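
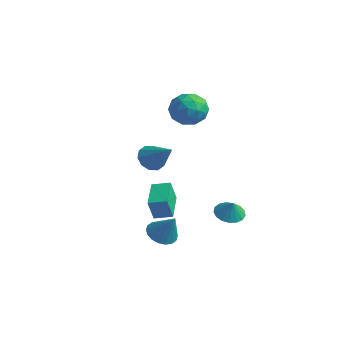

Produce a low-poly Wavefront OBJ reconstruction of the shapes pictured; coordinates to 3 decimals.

v -1.279 -0.294 -2.155
v -1.292 -0.718 -0.81
v -0.459 0.389 -1.931
v -0.473 -0.035 -0.587
v 0.033 -1.725 -2.593
v 0.019 -2.149 -1.249
v 0.852 -1.042 -2.37
v 0.839 -1.466 -1.025
v 0.242 3.835 -4.104
v 0.853 3.232 -4.461
v 0.678 3.705 -3.136
v 1.057 3.626 -4.5
v 1.074 4.068 -4.448
v 0.9 4.457 -4.317
v 0.575 4.703 -4.138
v 0.174 4.75 -3.951
v -0.211 4.588 -3.798
v -0.493 4.253 -3.716
v -0.607 3.823 -3.723
v -0.526 3.395 -3.817
v -0.269 3.068 -3.977
v 0.105 2.917 -4.166
v 0.51 2.977 -4.341
v 1.209 -2.175 -3.087
v 1.666 -1.431 -3.436
v 2.171 -2.065 -1.593
v 1.341 -1.257 -3.239
v 0.989 -1.264 -3.013
v 0.681 -1.452 -2.801
v 0.478 -1.783 -2.645
v 0.42 -2.192 -2.578
v 0.518 -2.597 -2.611
v 0.753 -2.919 -2.738
v 1.078 -3.093 -2.935
v 1.43 -3.086 -3.162
v 1.738 -2.898 -3.374
v 1.941 -2.567 -3.529
v 1.999 -2.158 -3.596
v 1.901 -1.753 -3.563
v -3.548 1.268 -0.227
v -2.976 1.243 -0.985
v -1.832 1.292 1.067
v -3.082 1.806 -0.856
v -3.365 2.164 -0.486
v -3.718 2.179 -0.018
v -4.007 1.847 0.371
v -4.12 1.293 0.531
v -4.015 0.731 0.402
v -3.732 0.373 0.032
v -3.378 0.357 -0.436
v -3.09 0.69 -0.825
v -2.85 3.555 3.138
v -1.88 3.959 3.756
v -2.4 1.701 3.644
v -1.43 2.105 4.262
v -2.555 2.344 4.668
v -2.833 3.49 4.356
v -1.447 2.17 3.044
v -1.725 3.316 2.732
v -1.013 3.103 3.699
v -1.698 3.211 4.702
v -2.582 2.449 2.698
v -3.267 2.557 3.701
v -2.405 3.92 3.403
v -1.875 1.74 3.997
v -2.537 1.881 4.236
v -1.966 2.119 4.6
v -2.965 3.644 3.755
v -2.395 3.881 4.119
v -2.791 2.932 4.654
v -1.885 1.779 3.281
v -1.315 2.016 3.645
v -2.314 3.541 2.8
v -1.743 3.779 3.164
v -1.489 2.728 2.746
v -1.325 3.654 3.732
v -1.06 2.565 4.03
v -1.07 2.603 3.314
v -1.234 3.276 3.13
v -1.727 3.718 4.322
v -1.462 2.628 4.62
v -2.124 2.768 4.858
v -2.287 3.442 4.674
v -1.217 3.215 4.288
v -2.818 3.032 2.78
v -2.553 1.942 3.078
v -1.993 2.218 2.726
v -2.156 2.892 2.542
v -3.22 3.095 3.37
v -2.955 2.006 3.668
v -3.046 2.384 4.27
v -3.21 3.057 4.086
v -3.063 2.445 3.112
f 2 4 1
f 5 2 1
f 1 4 3
f 3 5 1
f 2 8 4
f 6 2 5
f 6 8 2
f 4 8 3
f 7 5 3
f 3 8 7
f 7 6 5
f 8 6 7
f 10 9 12
f 10 12 11
f 12 9 13
f 12 13 11
f 13 9 14
f 13 14 11
f 14 9 15
f 14 15 11
f 15 9 16
f 15 16 11
f 16 9 17
f 16 17 11
f 17 9 18
f 17 18 11
f 18 9 19
f 18 19 11
f 19 9 20
f 19 20 11
f 20 9 21
f 20 21 11
f 21 9 22
f 21 22 11
f 22 9 23
f 22 23 11
f 23 9 10
f 23 10 11
f 25 24 27
f 25 27 26
f 27 24 28
f 27 28 26
f 28 24 29
f 28 29 26
f 29 24 30
f 29 30 26
f 30 24 31
f 30 31 26
f 31 24 32
f 31 32 26
f 32 24 33
f 32 33 26
f 33 24 34
f 33 34 26
f 34 24 35
f 34 35 26
f 35 24 36
f 35 36 26
f 36 24 37
f 36 37 26
f 37 24 38
f 37 38 26
f 38 24 39
f 38 39 26
f 39 24 25
f 39 25 26
f 41 40 43
f 41 43 42
f 43 40 44
f 43 44 42
f 44 40 45
f 44 45 42
f 45 40 46
f 45 46 42
f 46 40 47
f 46 47 42
f 47 40 48
f 47 48 42
f 48 40 49
f 48 49 42
f 49 40 50
f 49 50 42
f 50 40 51
f 50 51 42
f 51 40 41
f 51 41 42
f 52 89 68
f 89 63 92
f 68 92 57
f 89 92 68
f 52 68 64
f 68 57 69
f 64 69 53
f 68 69 64
f 52 64 73
f 64 53 74
f 73 74 59
f 64 74 73
f 52 73 85
f 73 59 88
f 85 88 62
f 73 88 85
f 52 85 89
f 85 62 93
f 89 93 63
f 85 93 89
f 53 69 80
f 69 57 83
f 80 83 61
f 69 83 80
f 57 92 70
f 92 63 91
f 70 91 56
f 92 91 70
f 63 93 90
f 93 62 86
f 90 86 54
f 93 86 90
f 62 88 87
f 88 59 75
f 87 75 58
f 88 75 87
f 59 74 79
f 74 53 76
f 79 76 60
f 74 76 79
f 55 81 67
f 81 61 82
f 67 82 56
f 81 82 67
f 55 67 65
f 67 56 66
f 65 66 54
f 67 66 65
f 55 65 72
f 65 54 71
f 72 71 58
f 65 71 72
f 55 72 77
f 72 58 78
f 77 78 60
f 72 78 77
f 55 77 81
f 77 60 84
f 81 84 61
f 77 84 81
f 56 82 70
f 82 61 83
f 70 83 57
f 82 83 70
f 54 66 90
f 66 56 91
f 90 91 63
f 66 91 90
f 58 71 87
f 71 54 86
f 87 86 62
f 71 86 87
f 60 78 79
f 78 58 75
f 79 75 59
f 78 75 79
f 61 84 80
f 84 60 76
f 80 76 53
f 84 76 80



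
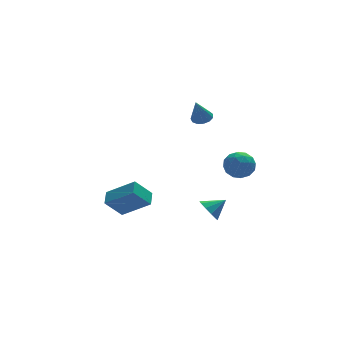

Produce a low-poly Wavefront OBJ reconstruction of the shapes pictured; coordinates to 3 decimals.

v 2.822 -1.198 -1.659
v 3.358 -0.598 -1.224
v 3.422 -2.302 -0.876
v 3.958 -1.702 -0.441
v 3.056 -1.705 -0.288
v 2.685 -1.023 -0.772
v 4.095 -1.877 -1.328
v 3.724 -1.195 -1.812
v 4.144 -1.018 -1.019
v 3.502 -0.911 -0.376
v 3.278 -1.989 -1.724
v 2.636 -1.882 -1.081
v 3.037 -0.801 -1.51
v 3.743 -2.099 -0.59
v 3.213 -2.1 -0.5
v 3.528 -1.748 -0.244
v 2.642 -1.051 -1.244
v 2.957 -0.698 -0.988
v 2.779 -1.348 -0.439
v 3.823 -2.202 -1.112
v 4.138 -1.849 -0.856
v 3.252 -1.152 -1.856
v 3.567 -0.8 -1.6
v 4.001 -1.552 -1.661
v 3.814 -0.695 -1.134
v 4.167 -1.344 -0.674
v 4.248 -1.447 -1.195
v 4.03 -1.046 -1.48
v 3.437 -0.633 -0.756
v 3.79 -1.281 -0.296
v 3.26 -1.283 -0.206
v 3.042 -0.882 -0.49
v 3.9 -0.879 -0.636
v 2.99 -1.619 -1.804
v 3.343 -2.267 -1.344
v 3.738 -2.018 -1.61
v 3.52 -1.617 -1.894
v 2.613 -1.556 -1.426
v 2.966 -2.205 -0.966
v 2.75 -1.854 -0.62
v 2.532 -1.453 -0.905
v 2.88 -2.021 -1.464
v -3.13 -4.023 -0.511
v -2.816 -3.235 -0.209
v -4.375 -3.118 -1.574
v -4.06 -2.331 -1.272
v -2.22 -3.989 -1.548
v -1.905 -3.202 -1.246
v -3.464 -3.085 -2.611
v -3.15 -2.297 -2.309
v 2.017 0.592 1.704
v 2.491 0.216 1.78
v 1.563 0.288 3.036
v 2.595 0.526 1.886
v 2.516 0.857 1.934
v 2.278 1.103 1.909
v 1.957 1.188 1.819
v 1.655 1.083 1.692
v 1.468 0.822 1.569
v 1.455 0.488 1.489
v 1.621 0.187 1.477
v 1.912 0.014 1.537
v 2.237 0.025 1.65
v 1.381 -2.383 -3.619
v 1.725 -2.822 -4.134
v 2.339 -2.357 -3.001
v 1.792 -2.374 -4.258
v 1.702 -1.929 -4.137
v 1.489 -1.658 -3.818
v 1.235 -1.663 -3.423
v 1.037 -1.944 -3.103
v 0.97 -2.392 -2.98
v 1.06 -2.837 -3.1
v 1.273 -3.109 -3.419
v 1.527 -3.103 -3.814
f 1 38 17
f 38 12 41
f 17 41 6
f 38 41 17
f 1 17 13
f 17 6 18
f 13 18 2
f 17 18 13
f 1 13 22
f 13 2 23
f 22 23 8
f 13 23 22
f 1 22 34
f 22 8 37
f 34 37 11
f 22 37 34
f 1 34 38
f 34 11 42
f 38 42 12
f 34 42 38
f 2 18 29
f 18 6 32
f 29 32 10
f 18 32 29
f 6 41 19
f 41 12 40
f 19 40 5
f 41 40 19
f 12 42 39
f 42 11 35
f 39 35 3
f 42 35 39
f 11 37 36
f 37 8 24
f 36 24 7
f 37 24 36
f 8 23 28
f 23 2 25
f 28 25 9
f 23 25 28
f 4 30 16
f 30 10 31
f 16 31 5
f 30 31 16
f 4 16 14
f 16 5 15
f 14 15 3
f 16 15 14
f 4 14 21
f 14 3 20
f 21 20 7
f 14 20 21
f 4 21 26
f 21 7 27
f 26 27 9
f 21 27 26
f 4 26 30
f 26 9 33
f 30 33 10
f 26 33 30
f 5 31 19
f 31 10 32
f 19 32 6
f 31 32 19
f 3 15 39
f 15 5 40
f 39 40 12
f 15 40 39
f 7 20 36
f 20 3 35
f 36 35 11
f 20 35 36
f 9 27 28
f 27 7 24
f 28 24 8
f 27 24 28
f 10 33 29
f 33 9 25
f 29 25 2
f 33 25 29
f 44 46 43
f 47 44 43
f 43 46 45
f 45 47 43
f 44 50 46
f 48 44 47
f 48 50 44
f 46 50 45
f 49 47 45
f 45 50 49
f 49 48 47
f 50 48 49
f 52 51 54
f 52 54 53
f 54 51 55
f 54 55 53
f 55 51 56
f 55 56 53
f 56 51 57
f 56 57 53
f 57 51 58
f 57 58 53
f 58 51 59
f 58 59 53
f 59 51 60
f 59 60 53
f 60 51 61
f 60 61 53
f 61 51 62
f 61 62 53
f 62 51 63
f 62 63 53
f 63 51 52
f 63 52 53
f 65 64 67
f 65 67 66
f 67 64 68
f 67 68 66
f 68 64 69
f 68 69 66
f 69 64 70
f 69 70 66
f 70 64 71
f 70 71 66
f 71 64 72
f 71 72 66
f 72 64 73
f 72 73 66
f 73 64 74
f 73 74 66
f 74 64 75
f 74 75 66
f 75 64 65
f 75 65 66



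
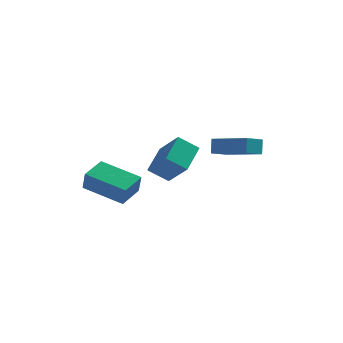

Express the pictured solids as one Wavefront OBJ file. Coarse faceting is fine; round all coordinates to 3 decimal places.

v -4.344 -0.778 1.955
v -4.16 -1.126 2.939
v -3.857 0.394 2.278
v -3.673 0.046 3.262
v -2.447 -1.406 1.378
v -2.263 -1.754 2.362
v -1.96 -0.234 1.701
v -1.776 -0.582 2.685
v 0.805 2.829 2.892
v 0.78 3.204 3.643
v 1.415 3.624 2.516
v 1.39 3.999 3.268
v 2.53 1.781 3.472
v 2.505 2.156 4.224
v 3.14 2.576 3.097
v 3.115 2.951 3.848
v -2.22 3.463 1.347
v -1.221 2.595 2.537
v -1.883 4.915 2.122
v -0.884 4.047 3.313
v -1.256 3.613 0.647
v -0.257 2.745 1.838
v -0.919 5.065 1.423
v 0.08 4.197 2.613
f 2 4 1
f 5 2 1
f 1 4 3
f 3 5 1
f 2 8 4
f 6 2 5
f 6 8 2
f 4 8 3
f 7 5 3
f 3 8 7
f 7 6 5
f 8 6 7
f 10 12 9
f 13 10 9
f 9 12 11
f 11 13 9
f 10 16 12
f 14 10 13
f 14 16 10
f 12 16 11
f 15 13 11
f 11 16 15
f 15 14 13
f 16 14 15
f 18 20 17
f 21 18 17
f 17 20 19
f 19 21 17
f 18 24 20
f 22 18 21
f 22 24 18
f 20 24 19
f 23 21 19
f 19 24 23
f 23 22 21
f 24 22 23



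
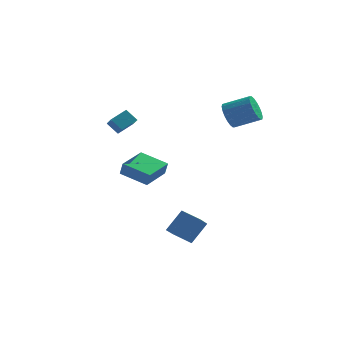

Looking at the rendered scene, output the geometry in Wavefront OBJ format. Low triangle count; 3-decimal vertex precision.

v -4.859 1.489 2.628
v -4.369 0.514 3.354
v -4.062 2.329 3.219
v -3.573 1.355 3.945
v -4.107 1.305 1.875
v -3.618 0.331 2.601
v -3.311 2.146 2.466
v -2.821 1.171 3.192
v 2.772 2.192 3.588
v 3.148 1.646 2.813
v 4.863 1.741 3.577
v 4.488 2.288 4.352
v 3.19 2.073 2.665
v 4.905 2.168 3.429
v 3.149 2.523 2.7
v 4.865 2.619 3.464
v 3.034 2.909 2.911
v 4.749 3.004 3.675
v 2.867 3.152 3.256
v 4.582 3.247 4.019
v 2.681 3.205 3.667
v 4.396 3.301 4.43
v 2.513 3.058 4.062
v 4.229 3.153 4.825
v 2.397 2.739 4.363
v 4.112 2.834 5.127
v 2.355 2.312 4.511
v 4.07 2.407 5.275
v 2.395 1.861 4.476
v 4.111 1.957 5.24
v 2.511 1.476 4.265
v 4.226 1.571 5.029
v 2.678 1.233 3.921
v 4.393 1.328 4.684
v 2.864 1.179 3.51
v 4.579 1.275 4.273
v 3.031 1.327 3.115
v 4.747 1.422 3.878
v 0.285 -3.155 -4.615
v 0.109 -4.399 -3.724
v 1.084 -2.312 -3.279
v 0.907 -3.556 -2.388
v 1.533 -3.644 -5.052
v 1.356 -4.888 -4.161
v 2.331 -2.801 -3.716
v 2.155 -4.045 -2.825
v -3.14 -2.479 -0.02
v -2.911 -2.691 0.899
v -2.416 -0.537 0.247
v -2.187 -0.748 1.166
v -1.333 -3.072 -0.606
v -1.104 -3.283 0.313
v -0.609 -1.129 -0.339
v -0.38 -1.341 0.58
f 2 4 1
f 5 2 1
f 1 4 3
f 3 5 1
f 2 8 4
f 6 2 5
f 6 8 2
f 4 8 3
f 7 5 3
f 3 8 7
f 7 6 5
f 8 6 7
f 10 9 13
f 10 13 11
f 11 13 14
f 11 14 12
f 13 9 15
f 13 15 14
f 14 15 16
f 14 16 12
f 15 9 17
f 15 17 16
f 16 17 18
f 16 18 12
f 17 9 19
f 17 19 18
f 18 19 20
f 18 20 12
f 19 9 21
f 19 21 20
f 20 21 22
f 20 22 12
f 21 9 23
f 21 23 22
f 22 23 24
f 22 24 12
f 23 9 25
f 23 25 24
f 24 25 26
f 24 26 12
f 25 9 27
f 25 27 26
f 26 27 28
f 26 28 12
f 27 9 29
f 27 29 28
f 28 29 30
f 28 30 12
f 29 9 31
f 29 31 30
f 30 31 32
f 30 32 12
f 31 9 33
f 31 33 32
f 32 33 34
f 32 34 12
f 33 9 35
f 33 35 34
f 34 35 36
f 34 36 12
f 35 9 37
f 35 37 36
f 36 37 38
f 36 38 12
f 37 9 10
f 37 10 38
f 38 10 11
f 38 11 12
f 40 42 39
f 43 40 39
f 39 42 41
f 41 43 39
f 40 46 42
f 44 40 43
f 44 46 40
f 42 46 41
f 45 43 41
f 41 46 45
f 45 44 43
f 46 44 45
f 48 50 47
f 51 48 47
f 47 50 49
f 49 51 47
f 48 54 50
f 52 48 51
f 52 54 48
f 50 54 49
f 53 51 49
f 49 54 53
f 53 52 51
f 54 52 53



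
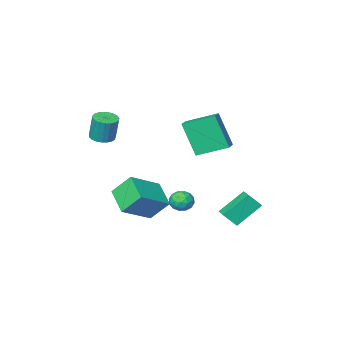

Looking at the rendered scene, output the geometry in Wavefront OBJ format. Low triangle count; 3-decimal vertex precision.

v 2.435 -3.42 3.043
v 3.123 -3.293 3.038
v 3.073 -2.973 4.513
v 2.385 -3.1 4.517
v 3.013 -3.03 2.978
v 2.963 -2.71 4.453
v 2.803 -2.835 2.928
v 2.752 -2.515 4.403
v 2.529 -2.741 2.899
v 2.478 -2.421 4.373
v 2.239 -2.765 2.894
v 2.188 -2.445 4.369
v 1.982 -2.902 2.915
v 1.932 -2.582 4.39
v 1.805 -3.128 2.958
v 1.754 -2.808 4.433
v 1.736 -3.405 3.015
v 1.686 -3.085 4.49
v 1.788 -3.684 3.078
v 1.738 -3.364 4.553
v 1.952 -3.918 3.134
v 1.902 -3.598 4.609
v 2.199 -4.066 3.175
v 2.149 -3.746 4.649
v 2.488 -4.102 3.192
v 2.438 -3.782 4.667
v 2.767 -4.02 3.184
v 2.717 -3.7 4.659
v 2.989 -3.834 3.151
v 2.939 -3.514 4.626
v 3.115 -3.577 3.1
v 3.065 -3.257 4.575
v -1.266 0.19 2.414
v -0.944 -0.678 4.399
v -2.579 1.279 3.103
v -2.257 0.411 5.088
v -0.643 0.829 2.592
v -0.321 -0.039 4.577
v -1.956 1.918 3.281
v -1.634 1.05 5.266
v -3.256 0.274 -3.11
v -4.653 0.496 -1.886
v -2.944 1.206 -2.923
v -4.341 1.427 -1.699
v -2.639 -0.087 -2.341
v -4.036 0.134 -1.117
v -2.327 0.844 -2.154
v -3.724 1.066 -0.93
v -1.103 -0.335 -1.786
v -0.721 -0.06 -1.248
v -0.779 -1.4 -1.472
v -0.397 -1.125 -0.934
v -1.111 -1.097 -0.916
v -1.311 -0.438 -1.11
v -0.189 -1.022 -1.61
v -0.389 -0.363 -1.804
v -0.156 -0.484 -1.139
v -0.726 -0.531 -0.71
v -0.774 -0.929 -2.01
v -1.344 -0.976 -1.581
v -0.94 -0.104 -1.545
v -0.56 -1.356 -1.175
v -0.98 -1.34 -1.165
v -0.755 -1.178 -0.849
v -1.287 -0.326 -1.464
v -1.063 -0.165 -1.147
v -1.292 -0.774 -0.952
v -0.437 -1.295 -1.573
v -0.213 -1.134 -1.256
v -0.745 -0.282 -1.871
v -0.52 -0.12 -1.555
v -0.208 -0.686 -1.768
v -0.383 -0.192 -1.164
v -0.193 -0.818 -0.98
v -0.071 -0.757 -1.377
v -0.188 -0.37 -1.491
v -0.718 -0.219 -0.912
v -0.528 -0.845 -0.728
v -0.948 -0.829 -0.717
v -1.066 -0.442 -0.831
v -0.386 -0.469 -0.848
v -0.972 -0.615 -1.992
v -0.782 -1.241 -1.808
v -0.434 -1.018 -1.889
v -0.552 -0.631 -2.003
v -1.307 -0.642 -1.74
v -1.117 -1.268 -1.556
v -1.312 -1.09 -1.229
v -1.429 -0.703 -1.343
v -1.114 -0.991 -1.872
v -1.214 -3.817 -1.473
v 0.658 -3.613 -0.415
v -0.937 -2.248 -2.266
v 0.935 -2.043 -1.208
v -0.455 -4.557 -2.672
v 1.417 -4.352 -1.614
v -0.178 -2.987 -3.465
v 1.694 -2.783 -2.407
f 2 1 5
f 2 5 3
f 3 5 6
f 3 6 4
f 5 1 7
f 5 7 6
f 6 7 8
f 6 8 4
f 7 1 9
f 7 9 8
f 8 9 10
f 8 10 4
f 9 1 11
f 9 11 10
f 10 11 12
f 10 12 4
f 11 1 13
f 11 13 12
f 12 13 14
f 12 14 4
f 13 1 15
f 13 15 14
f 14 15 16
f 14 16 4
f 15 1 17
f 15 17 16
f 16 17 18
f 16 18 4
f 17 1 19
f 17 19 18
f 18 19 20
f 18 20 4
f 19 1 21
f 19 21 20
f 20 21 22
f 20 22 4
f 21 1 23
f 21 23 22
f 22 23 24
f 22 24 4
f 23 1 25
f 23 25 24
f 24 25 26
f 24 26 4
f 25 1 27
f 25 27 26
f 26 27 28
f 26 28 4
f 27 1 29
f 27 29 28
f 28 29 30
f 28 30 4
f 29 1 31
f 29 31 30
f 30 31 32
f 30 32 4
f 31 1 2
f 31 2 32
f 32 2 3
f 32 3 4
f 34 36 33
f 37 34 33
f 33 36 35
f 35 37 33
f 34 40 36
f 38 34 37
f 38 40 34
f 36 40 35
f 39 37 35
f 35 40 39
f 39 38 37
f 40 38 39
f 42 44 41
f 45 42 41
f 41 44 43
f 43 45 41
f 42 48 44
f 46 42 45
f 46 48 42
f 44 48 43
f 47 45 43
f 43 48 47
f 47 46 45
f 48 46 47
f 49 86 65
f 86 60 89
f 65 89 54
f 86 89 65
f 49 65 61
f 65 54 66
f 61 66 50
f 65 66 61
f 49 61 70
f 61 50 71
f 70 71 56
f 61 71 70
f 49 70 82
f 70 56 85
f 82 85 59
f 70 85 82
f 49 82 86
f 82 59 90
f 86 90 60
f 82 90 86
f 50 66 77
f 66 54 80
f 77 80 58
f 66 80 77
f 54 89 67
f 89 60 88
f 67 88 53
f 89 88 67
f 60 90 87
f 90 59 83
f 87 83 51
f 90 83 87
f 59 85 84
f 85 56 72
f 84 72 55
f 85 72 84
f 56 71 76
f 71 50 73
f 76 73 57
f 71 73 76
f 52 78 64
f 78 58 79
f 64 79 53
f 78 79 64
f 52 64 62
f 64 53 63
f 62 63 51
f 64 63 62
f 52 62 69
f 62 51 68
f 69 68 55
f 62 68 69
f 52 69 74
f 69 55 75
f 74 75 57
f 69 75 74
f 52 74 78
f 74 57 81
f 78 81 58
f 74 81 78
f 53 79 67
f 79 58 80
f 67 80 54
f 79 80 67
f 51 63 87
f 63 53 88
f 87 88 60
f 63 88 87
f 55 68 84
f 68 51 83
f 84 83 59
f 68 83 84
f 57 75 76
f 75 55 72
f 76 72 56
f 75 72 76
f 58 81 77
f 81 57 73
f 77 73 50
f 81 73 77
f 92 94 91
f 95 92 91
f 91 94 93
f 93 95 91
f 92 98 94
f 96 92 95
f 96 98 92
f 94 98 93
f 97 95 93
f 93 98 97
f 97 96 95
f 98 96 97



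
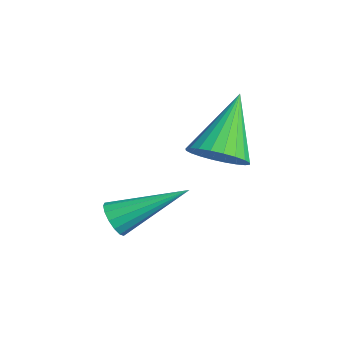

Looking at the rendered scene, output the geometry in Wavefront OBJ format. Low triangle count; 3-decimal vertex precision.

v -2.69 -1.188 3.114
v -1.974 -0.988 3.483
v -3.73 -0.252 4.626
v -2.021 -0.73 3.291
v -2.169 -0.543 3.073
v -2.397 -0.454 2.861
v -2.67 -0.476 2.687
v -2.945 -0.607 2.579
v -3.182 -0.827 2.552
v -3.344 -1.101 2.61
v -3.406 -1.389 2.746
v -3.359 -1.646 2.937
v -3.211 -1.833 3.155
v -2.983 -1.922 3.367
v -2.71 -1.9 3.541
v -2.435 -1.769 3.649
v -2.198 -1.549 3.676
v -2.036 -1.275 3.618
v -1.999 -4.038 1.866
v -1.662 -3.904 1.466
v -1.541 -2.302 2.834
v -1.909 -3.797 1.391
v -2.181 -3.755 1.444
v -2.403 -3.789 1.61
v -2.517 -3.89 1.844
v -2.492 -4.03 2.085
v -2.335 -4.173 2.267
v -2.088 -4.279 2.341
v -1.816 -4.322 2.288
v -1.594 -4.288 2.123
v -1.48 -4.187 1.888
v -1.505 -4.047 1.648
f 2 1 4
f 2 4 3
f 4 1 5
f 4 5 3
f 5 1 6
f 5 6 3
f 6 1 7
f 6 7 3
f 7 1 8
f 7 8 3
f 8 1 9
f 8 9 3
f 9 1 10
f 9 10 3
f 10 1 11
f 10 11 3
f 11 1 12
f 11 12 3
f 12 1 13
f 12 13 3
f 13 1 14
f 13 14 3
f 14 1 15
f 14 15 3
f 15 1 16
f 15 16 3
f 16 1 17
f 16 17 3
f 17 1 18
f 17 18 3
f 18 1 2
f 18 2 3
f 20 19 22
f 20 22 21
f 22 19 23
f 22 23 21
f 23 19 24
f 23 24 21
f 24 19 25
f 24 25 21
f 25 19 26
f 25 26 21
f 26 19 27
f 26 27 21
f 27 19 28
f 27 28 21
f 28 19 29
f 28 29 21
f 29 19 30
f 29 30 21
f 30 19 31
f 30 31 21
f 31 19 32
f 31 32 21
f 32 19 20
f 32 20 21



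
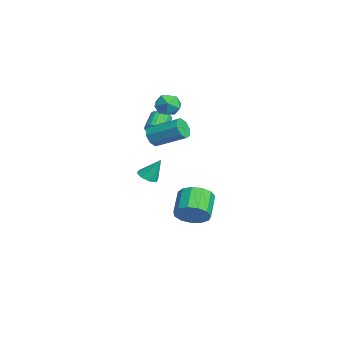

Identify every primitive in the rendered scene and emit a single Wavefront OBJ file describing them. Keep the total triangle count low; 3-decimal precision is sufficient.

v 2.747 -2.115 -0.517
v 3.29 -2.502 -0.385
v 2.953 -1.385 0.777
v 3.412 -2.07 -0.648
v 3.145 -1.664 -0.835
v 2.645 -1.522 -0.835
v 2.204 -1.727 -0.649
v 2.081 -2.159 -0.386
v 2.348 -2.565 -0.2
v 2.849 -2.707 -0.199
v 3.461 -1.896 2.777
v 3.865 -1.787 2.179
v 4.684 -0.195 3.025
v 4.279 -0.304 3.623
v 3.374 -1.522 2.156
v 4.193 0.07 3.002
v 2.933 -1.476 2.497
v 3.752 0.116 3.343
v 2.802 -1.676 3.001
v 3.62 -0.084 3.847
v 3.056 -2.005 3.375
v 3.875 -0.413 4.221
v 3.547 -2.27 3.398
v 4.366 -0.678 4.244
v 3.988 -2.316 3.057
v 4.807 -0.724 3.903
v 4.12 -2.116 2.553
v 4.938 -0.524 3.399
v -1.738 0.322 3.443
v -0.854 0.15 3.362
v -2.006 -1.11 3.578
v -1.122 -1.282 3.497
v -1.435 -0.868 4.237
v -1.27 0.017 4.154
v -1.59 -0.977 2.786
v -1.425 -0.092 2.703
v -0.763 -0.653 2.956
v -0.667 -0.586 3.853
v -2.193 -0.374 3.087
v -2.097 -0.307 3.984
v 1.146 0.598 -4.34
v 1.828 0.865 -3.532
v 0.457 1.288 -2.513
v -0.226 1.022 -3.32
v 1.741 1.376 -3.861
v 0.37 1.799 -2.842
v 1.465 1.64 -4.342
v 0.094 2.064 -3.323
v 1.088 1.574 -4.822
v -0.283 1.997 -3.803
v 0.729 1.198 -5.149
v -0.642 1.621 -4.13
v 0.502 0.631 -5.219
v -0.869 1.055 -4.2
v 0.48 0.054 -5.009
v -0.891 0.478 -3.99
v 0.668 -0.35 -4.587
v -0.703 0.074 -3.568
v 1.009 -0.453 -4.087
v -0.362 -0.03 -3.068
v 1.393 -0.223 -3.666
v 0.021 0.201 -2.647
v 1.698 0.269 -3.46
v 0.327 0.692 -2.44
v -1.263 -1.252 1.581
v -0.827 -1.058 2.007
v -1.78 -0.574 2.765
v -2.217 -0.768 2.339
v -0.846 -0.846 1.847
v -1.799 -0.362 2.605
v -0.938 -0.704 1.642
v -1.891 -0.221 2.399
v -1.086 -0.657 1.425
v -2.039 -0.174 2.183
v -1.264 -0.713 1.236
v -2.218 -0.229 1.994
v -1.443 -0.862 1.107
v -2.396 -0.378 1.864
v -1.59 -1.078 1.059
v -2.543 -0.595 1.816
v -1.681 -1.325 1.102
v -2.634 -0.841 1.859
v -1.7 -1.558 1.228
v -2.653 -1.075 1.985
v -1.643 -1.739 1.414
v -2.596 -1.256 2.172
v -1.521 -1.836 1.63
v -2.474 -1.352 2.388
v -1.354 -1.831 1.837
v -2.307 -1.348 2.595
v -1.171 -1.727 2
v -2.125 -1.243 2.758
v -1.005 -1.54 2.091
v -1.958 -1.056 2.848
v -0.883 -1.303 2.093
v -1.836 -0.82 2.851
f 2 1 4
f 2 4 3
f 4 1 5
f 4 5 3
f 5 1 6
f 5 6 3
f 6 1 7
f 6 7 3
f 7 1 8
f 7 8 3
f 8 1 9
f 8 9 3
f 9 1 10
f 9 10 3
f 10 1 2
f 10 2 3
f 12 11 15
f 12 15 13
f 13 15 16
f 13 16 14
f 15 11 17
f 15 17 16
f 16 17 18
f 16 18 14
f 17 11 19
f 17 19 18
f 18 19 20
f 18 20 14
f 19 11 21
f 19 21 20
f 20 21 22
f 20 22 14
f 21 11 23
f 21 23 22
f 22 23 24
f 22 24 14
f 23 11 25
f 23 25 24
f 24 25 26
f 24 26 14
f 25 11 27
f 25 27 26
f 26 27 28
f 26 28 14
f 27 11 12
f 27 12 28
f 28 12 13
f 28 13 14
f 29 40 34
f 29 34 30
f 29 30 36
f 29 36 39
f 29 39 40
f 30 34 38
f 34 40 33
f 40 39 31
f 39 36 35
f 36 30 37
f 32 38 33
f 32 33 31
f 32 31 35
f 32 35 37
f 32 37 38
f 33 38 34
f 31 33 40
f 35 31 39
f 37 35 36
f 38 37 30
f 42 41 45
f 42 45 43
f 43 45 46
f 43 46 44
f 45 41 47
f 45 47 46
f 46 47 48
f 46 48 44
f 47 41 49
f 47 49 48
f 48 49 50
f 48 50 44
f 49 41 51
f 49 51 50
f 50 51 52
f 50 52 44
f 51 41 53
f 51 53 52
f 52 53 54
f 52 54 44
f 53 41 55
f 53 55 54
f 54 55 56
f 54 56 44
f 55 41 57
f 55 57 56
f 56 57 58
f 56 58 44
f 57 41 59
f 57 59 58
f 58 59 60
f 58 60 44
f 59 41 61
f 59 61 60
f 60 61 62
f 60 62 44
f 61 41 63
f 61 63 62
f 62 63 64
f 62 64 44
f 63 41 42
f 63 42 64
f 64 42 43
f 64 43 44
f 66 65 69
f 66 69 67
f 67 69 70
f 67 70 68
f 69 65 71
f 69 71 70
f 70 71 72
f 70 72 68
f 71 65 73
f 71 73 72
f 72 73 74
f 72 74 68
f 73 65 75
f 73 75 74
f 74 75 76
f 74 76 68
f 75 65 77
f 75 77 76
f 76 77 78
f 76 78 68
f 77 65 79
f 77 79 78
f 78 79 80
f 78 80 68
f 79 65 81
f 79 81 80
f 80 81 82
f 80 82 68
f 81 65 83
f 81 83 82
f 82 83 84
f 82 84 68
f 83 65 85
f 83 85 84
f 84 85 86
f 84 86 68
f 85 65 87
f 85 87 86
f 86 87 88
f 86 88 68
f 87 65 89
f 87 89 88
f 88 89 90
f 88 90 68
f 89 65 91
f 89 91 90
f 90 91 92
f 90 92 68
f 91 65 93
f 91 93 92
f 92 93 94
f 92 94 68
f 93 65 95
f 93 95 94
f 94 95 96
f 94 96 68
f 95 65 66
f 95 66 96
f 96 66 67
f 96 67 68



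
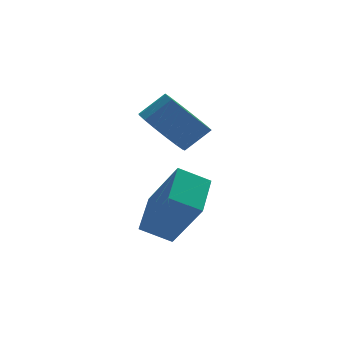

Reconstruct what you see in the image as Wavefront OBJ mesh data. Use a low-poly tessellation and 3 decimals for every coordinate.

v -2.917 -2.85 -3.546
v -2.374 -3.856 -1.906
v -2.041 -1.497 -3.007
v -1.497 -2.503 -1.366
v -1.983 -3.237 -4.094
v -1.439 -4.243 -2.453
v -1.106 -1.884 -3.554
v -0.563 -2.89 -1.914
v -1.322 -0.8 -0.525
v -0.701 -0.292 -1.17
v 0.163 -0.371 -0.401
v -0.458 -0.88 0.245
v -0.908 0.065 -0.9
v -0.044 -0.015 -0.131
v -1.21 0.224 -0.544
v -0.346 0.144 0.225
v -1.538 0.148 -0.184
v -0.674 0.068 0.586
v -1.816 -0.146 0.098
v -0.952 -0.225 0.868
v -1.981 -0.589 0.238
v -1.117 -0.668 1.007
v -1.996 -1.08 0.203
v -1.131 -1.16 0.972
v -1.855 -1.508 0.001
v -0.991 -1.587 0.77
v -1.593 -1.773 -0.321
v -0.729 -1.853 0.448
v -1.269 -1.815 -0.69
v -0.404 -1.895 0.079
v -0.957 -1.625 -1.021
v -0.092 -1.705 -0.252
v -0.728 -1.246 -1.238
v 0.136 -1.326 -0.469
v -0.636 -0.765 -1.292
v 0.228 -0.845 -0.523
f 2 4 1
f 5 2 1
f 1 4 3
f 3 5 1
f 2 8 4
f 6 2 5
f 6 8 2
f 4 8 3
f 7 5 3
f 3 8 7
f 7 6 5
f 8 6 7
f 10 9 13
f 10 13 11
f 11 13 14
f 11 14 12
f 13 9 15
f 13 15 14
f 14 15 16
f 14 16 12
f 15 9 17
f 15 17 16
f 16 17 18
f 16 18 12
f 17 9 19
f 17 19 18
f 18 19 20
f 18 20 12
f 19 9 21
f 19 21 20
f 20 21 22
f 20 22 12
f 21 9 23
f 21 23 22
f 22 23 24
f 22 24 12
f 23 9 25
f 23 25 24
f 24 25 26
f 24 26 12
f 25 9 27
f 25 27 26
f 26 27 28
f 26 28 12
f 27 9 29
f 27 29 28
f 28 29 30
f 28 30 12
f 29 9 31
f 29 31 30
f 30 31 32
f 30 32 12
f 31 9 33
f 31 33 32
f 32 33 34
f 32 34 12
f 33 9 35
f 33 35 34
f 34 35 36
f 34 36 12
f 35 9 10
f 35 10 36
f 36 10 11
f 36 11 12



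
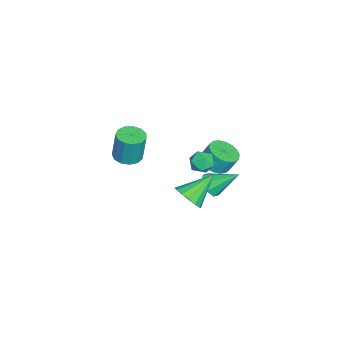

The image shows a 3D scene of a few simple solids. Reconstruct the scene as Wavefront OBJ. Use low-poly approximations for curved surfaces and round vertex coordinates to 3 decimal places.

v -3.699 1.489 -0.504
v -2.672 1.565 -0.523
v -2.694 2.148 0.605
v -3.721 2.071 0.624
v -2.806 1.953 -0.726
v -2.829 2.536 0.402
v -3.118 2.249 -0.885
v -3.141 2.832 0.243
v -3.544 2.394 -0.969
v -3.567 2.977 0.159
v -4.001 2.361 -0.961
v -4.024 2.944 0.167
v -4.398 2.154 -0.862
v -4.421 2.737 0.266
v -4.657 1.816 -0.692
v -4.68 2.399 0.436
v -4.726 1.412 -0.485
v -4.748 1.995 0.643
v -4.591 1.024 -0.282
v -4.614 1.607 0.846
v -4.279 0.728 -0.123
v -4.302 1.311 1.005
v -3.853 0.583 -0.039
v -3.876 1.166 1.089
v -3.396 0.616 -0.047
v -3.419 1.199 1.081
v -2.999 0.823 -0.146
v -3.022 1.406 0.982
v -2.74 1.161 -0.316
v -2.763 1.744 0.812
v 4.139 1.177 2.969
v 4.941 1.711 3.198
v 2.941 2.443 4.211
v 4.746 1.936 2.781
v 4.389 1.959 2.414
v 3.965 1.771 2.196
v 3.587 1.425 2.185
v 3.357 1.012 2.384
v 3.337 0.644 2.739
v 3.531 0.418 3.156
v 3.889 0.396 3.523
v 4.313 0.583 3.741
v 4.69 0.93 3.752
v 4.92 1.342 3.554
v -2.88 1.482 0.228
v -2.146 1.213 -0.161
v -2.614 0.627 1.321
v -1.88 0.358 0.932
v -1.939 1.174 1.236
v -2.104 1.702 0.561
v -2.656 0.138 0.599
v -2.821 0.666 -0.076
v -2.008 0.382 0.069
v -1.565 1.023 0.462
v -3.195 0.817 0.698
v -2.752 1.458 1.091
v 0.475 -2.959 3.02
v 1.351 -3.165 3.006
v 1.441 -2.907 4.947
v 0.565 -2.701 4.96
v 1.321 -2.663 2.941
v 1.412 -2.405 4.882
v 1.023 -2.255 2.901
v 1.113 -1.997 4.841
v 0.55 -2.07 2.898
v 0.641 -1.813 4.839
v 0.054 -2.168 2.934
v 0.144 -1.91 4.875
v -0.309 -2.517 2.997
v -0.218 -2.259 4.938
v -0.423 -3.006 3.068
v -0.332 -2.748 5.009
v -0.252 -3.48 3.123
v -0.161 -3.222 5.064
v 0.15 -3.789 3.145
v 0.24 -3.531 5.086
v 0.655 -3.834 3.127
v 0.745 -3.576 5.068
v 1.102 -3.601 3.076
v 1.193 -3.344 5.016
v -0.059 1.823 0.565
v 0.421 1.402 1.17
v -0.101 3.457 1.735
v 0.802 1.732 0.724
v 0.679 2.115 0.184
v 0.124 2.328 -0.133
v -0.538 2.245 -0.041
v -0.919 1.915 0.406
v -0.796 1.531 0.945
v -0.241 1.319 1.262
f 2 1 5
f 2 5 3
f 3 5 6
f 3 6 4
f 5 1 7
f 5 7 6
f 6 7 8
f 6 8 4
f 7 1 9
f 7 9 8
f 8 9 10
f 8 10 4
f 9 1 11
f 9 11 10
f 10 11 12
f 10 12 4
f 11 1 13
f 11 13 12
f 12 13 14
f 12 14 4
f 13 1 15
f 13 15 14
f 14 15 16
f 14 16 4
f 15 1 17
f 15 17 16
f 16 17 18
f 16 18 4
f 17 1 19
f 17 19 18
f 18 19 20
f 18 20 4
f 19 1 21
f 19 21 20
f 20 21 22
f 20 22 4
f 21 1 23
f 21 23 22
f 22 23 24
f 22 24 4
f 23 1 25
f 23 25 24
f 24 25 26
f 24 26 4
f 25 1 27
f 25 27 26
f 26 27 28
f 26 28 4
f 27 1 29
f 27 29 28
f 28 29 30
f 28 30 4
f 29 1 2
f 29 2 30
f 30 2 3
f 30 3 4
f 32 31 34
f 32 34 33
f 34 31 35
f 34 35 33
f 35 31 36
f 35 36 33
f 36 31 37
f 36 37 33
f 37 31 38
f 37 38 33
f 38 31 39
f 38 39 33
f 39 31 40
f 39 40 33
f 40 31 41
f 40 41 33
f 41 31 42
f 41 42 33
f 42 31 43
f 42 43 33
f 43 31 44
f 43 44 33
f 44 31 32
f 44 32 33
f 45 56 50
f 45 50 46
f 45 46 52
f 45 52 55
f 45 55 56
f 46 50 54
f 50 56 49
f 56 55 47
f 55 52 51
f 52 46 53
f 48 54 49
f 48 49 47
f 48 47 51
f 48 51 53
f 48 53 54
f 49 54 50
f 47 49 56
f 51 47 55
f 53 51 52
f 54 53 46
f 58 57 61
f 58 61 59
f 59 61 62
f 59 62 60
f 61 57 63
f 61 63 62
f 62 63 64
f 62 64 60
f 63 57 65
f 63 65 64
f 64 65 66
f 64 66 60
f 65 57 67
f 65 67 66
f 66 67 68
f 66 68 60
f 67 57 69
f 67 69 68
f 68 69 70
f 68 70 60
f 69 57 71
f 69 71 70
f 70 71 72
f 70 72 60
f 71 57 73
f 71 73 72
f 72 73 74
f 72 74 60
f 73 57 75
f 73 75 74
f 74 75 76
f 74 76 60
f 75 57 77
f 75 77 76
f 76 77 78
f 76 78 60
f 77 57 79
f 77 79 78
f 78 79 80
f 78 80 60
f 79 57 58
f 79 58 80
f 80 58 59
f 80 59 60
f 82 81 84
f 82 84 83
f 84 81 85
f 84 85 83
f 85 81 86
f 85 86 83
f 86 81 87
f 86 87 83
f 87 81 88
f 87 88 83
f 88 81 89
f 88 89 83
f 89 81 90
f 89 90 83
f 90 81 82
f 90 82 83



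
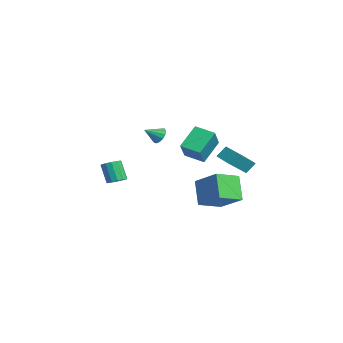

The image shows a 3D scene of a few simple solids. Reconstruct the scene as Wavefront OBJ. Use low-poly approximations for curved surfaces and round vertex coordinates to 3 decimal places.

v 0.277 -0.628 0.358
v 0.532 -0.892 -0.13
v 0.403 -1.552 0.922
v 0.789 -0.748 0.047
v 0.883 -0.567 0.323
v 0.786 -0.405 0.61
v 0.527 -0.314 0.817
v 0.189 -0.322 0.878
v -0.121 -0.428 0.774
v -0.305 -0.597 0.537
v -0.303 -0.776 0.244
v -0.117 -0.908 -0.013
v 0.194 -0.951 -0.153
v -3.595 1.837 -2.701
v -2.458 1.282 -1.507
v -4.372 2.949 -1.443
v -3.234 2.394 -0.249
v -2.746 2.826 -3.051
v -1.608 2.271 -1.857
v -3.522 3.938 -1.793
v -2.385 3.383 -0.599
v 1.126 1.447 -4.998
v 0.027 1.541 -3.525
v 0.575 2.961 -5.507
v -0.524 3.056 -4.034
v 2.584 2.324 -3.966
v 1.485 2.419 -2.493
v 2.033 3.839 -4.475
v 0.934 3.933 -3.002
v -3.666 -2.294 -4.479
v -3.09 -2.387 -4.217
v -3.718 -2.62 -2.919
v -4.294 -2.526 -3.181
v -3.159 -2.035 -4.187
v -3.787 -2.267 -2.889
v -3.389 -1.764 -4.25
v -4.017 -1.997 -2.952
v -3.707 -1.662 -4.385
v -4.335 -1.894 -3.088
v -4.012 -1.76 -4.551
v -4.64 -1.993 -3.253
v -4.207 -2.028 -4.693
v -4.835 -2.26 -3.396
v -4.231 -2.38 -4.767
v -4.859 -2.612 -3.47
v -4.075 -2.705 -4.75
v -4.703 -2.937 -3.453
v -3.789 -2.899 -4.647
v -4.417 -3.131 -3.349
v -3.464 -2.901 -4.49
v -4.092 -3.133 -3.192
v -3.204 -2.71 -4.33
v -3.832 -2.943 -3.032
v 3.818 1.79 -0.259
v 3.759 2.342 0.411
v 3.143 3.056 -1.363
v 3.084 3.609 -0.693
v 4.836 2.151 -0.467
v 4.777 2.704 0.203
v 4.161 3.418 -1.571
v 4.102 3.97 -0.901
f 2 1 4
f 2 4 3
f 4 1 5
f 4 5 3
f 5 1 6
f 5 6 3
f 6 1 7
f 6 7 3
f 7 1 8
f 7 8 3
f 8 1 9
f 8 9 3
f 9 1 10
f 9 10 3
f 10 1 11
f 10 11 3
f 11 1 12
f 11 12 3
f 12 1 13
f 12 13 3
f 13 1 2
f 13 2 3
f 15 17 14
f 18 15 14
f 14 17 16
f 16 18 14
f 15 21 17
f 19 15 18
f 19 21 15
f 17 21 16
f 20 18 16
f 16 21 20
f 20 19 18
f 21 19 20
f 23 25 22
f 26 23 22
f 22 25 24
f 24 26 22
f 23 29 25
f 27 23 26
f 27 29 23
f 25 29 24
f 28 26 24
f 24 29 28
f 28 27 26
f 29 27 28
f 31 30 34
f 31 34 32
f 32 34 35
f 32 35 33
f 34 30 36
f 34 36 35
f 35 36 37
f 35 37 33
f 36 30 38
f 36 38 37
f 37 38 39
f 37 39 33
f 38 30 40
f 38 40 39
f 39 40 41
f 39 41 33
f 40 30 42
f 40 42 41
f 41 42 43
f 41 43 33
f 42 30 44
f 42 44 43
f 43 44 45
f 43 45 33
f 44 30 46
f 44 46 45
f 45 46 47
f 45 47 33
f 46 30 48
f 46 48 47
f 47 48 49
f 47 49 33
f 48 30 50
f 48 50 49
f 49 50 51
f 49 51 33
f 50 30 52
f 50 52 51
f 51 52 53
f 51 53 33
f 52 30 31
f 52 31 53
f 53 31 32
f 53 32 33
f 55 57 54
f 58 55 54
f 54 57 56
f 56 58 54
f 55 61 57
f 59 55 58
f 59 61 55
f 57 61 56
f 60 58 56
f 56 61 60
f 60 59 58
f 61 59 60



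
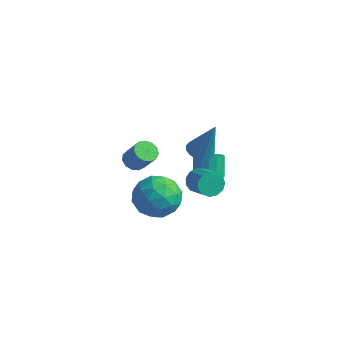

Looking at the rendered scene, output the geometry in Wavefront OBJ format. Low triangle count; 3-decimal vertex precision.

v -1.011 0.573 0.77
v -0.641 0.957 0.316
v 0.42 0.55 0.836
v 0.051 0.167 1.29
v -0.706 1.188 0.629
v 0.355 0.781 1.149
v -0.868 1.223 0.987
v 0.193 0.817 1.507
v -1.075 1.053 1.276
v -0.014 0.646 1.796
v -1.262 0.73 1.404
v -0.2 0.323 1.925
v -1.369 0.357 1.331
v -0.307 -0.049 1.852
v -1.362 0.053 1.08
v -0.301 -0.353 1.6
v -1.244 -0.086 0.73
v -0.182 -0.492 1.251
v -1.051 -0.015 0.393
v 0.01 -0.422 0.913
v -0.846 0.242 0.176
v 0.215 -0.165 0.696
v -0.693 0.604 0.147
v 0.368 0.198 0.667
v -1.061 0.691 2.78
v -0.583 1.146 2.545
v -0.359 0.929 4.66
v -0.847 1.338 2.619
v -1.16 1.383 2.73
v -1.45 1.268 2.853
v -1.651 1.022 2.959
v -1.717 0.7 3.024
v -1.632 0.376 3.033
v -1.416 0.124 2.984
v -1.119 0.002 2.889
v -0.808 0.039 2.769
v -0.556 0.224 2.651
v -0.419 0.517 2.563
v -0.428 0.85 2.524
v 0.029 -2.329 2.871
v 0.569 -3.203 2.234
v -1.649 -2.677 1.926
v -1.109 -3.551 1.289
v -1.308 -3.701 2.472
v -0.271 -3.485 3.056
v -0.809 -2.395 1.104
v 0.228 -2.179 1.688
v 0.051 -3.244 1.142
v -0.257 -4.051 1.987
v -0.823 -1.829 2.173
v -1.131 -2.636 3.018
v 0.446 -2.735 2.635
v -1.526 -3.145 1.525
v -1.643 -3.233 2.22
v -1.325 -3.747 1.846
v -0.048 -2.901 3.119
v 0.27 -3.415 2.744
v -0.833 -3.708 2.884
v -1.35 -2.465 1.416
v -1.032 -2.979 1.041
v 0.245 -2.133 2.314
v 0.563 -2.647 1.94
v -0.247 -2.172 1.276
v 0.459 -3.273 1.619
v -0.527 -3.478 1.064
v -0.35 -2.798 0.955
v 0.259 -2.671 1.298
v 0.278 -3.747 2.116
v -0.708 -3.952 1.561
v -0.825 -4.04 2.256
v -0.215 -3.913 2.599
v -0.026 -3.771 1.474
v -0.372 -1.928 2.599
v -1.358 -2.133 2.044
v -0.865 -1.967 1.561
v -0.255 -1.84 1.904
v -0.553 -2.402 3.096
v -1.539 -2.607 2.541
v -1.339 -3.209 2.862
v -0.73 -3.082 3.205
v -1.054 -2.109 2.686
v -1.942 2.45 -0.615
v -1.54 3.069 -0.747
v -1.936 3.55 0.303
v -2.338 2.93 0.435
v -1.858 3.139 -0.898
v -2.254 3.619 0.151
v -2.195 3.051 -0.985
v -2.591 3.531 0.064
v -2.474 2.825 -0.987
v -2.87 3.306 0.062
v -2.631 2.513 -0.904
v -3.027 2.994 0.146
v -2.631 2.187 -0.754
v -3.026 2.668 0.295
v -2.472 1.921 -0.572
v -2.868 2.402 0.477
v -2.193 1.776 -0.4
v -2.588 2.257 0.649
v -1.855 1.785 -0.278
v -2.251 2.266 0.772
v -1.538 1.947 -0.232
v -1.934 2.427 0.817
v -1.313 2.224 -0.274
v -1.709 2.704 0.775
v -1.233 2.552 -0.394
v -1.628 3.033 0.655
v -1.315 2.857 -0.565
v -1.71 3.338 0.485
v -3.525 -1.054 1.915
v -3.154 -0.626 1.663
v -2.365 -0.677 2.732
v -2.735 -1.106 2.985
v -3.394 -0.452 1.848
v -2.605 -0.503 2.917
v -3.675 -0.469 2.055
v -2.886 -0.52 3.124
v -3.909 -0.672 2.217
v -3.119 -0.723 3.286
v -4.02 -0.997 2.284
v -3.231 -1.048 3.353
v -3.974 -1.339 2.234
v -3.185 -1.39 3.303
v -3.786 -1.591 2.082
v -2.996 -1.643 3.152
v -3.514 -1.673 1.878
v -2.725 -1.724 2.947
v -3.246 -1.558 1.686
v -2.457 -1.61 2.755
v -3.067 -1.284 1.566
v -2.277 -1.335 2.635
v -3.032 -0.936 1.558
v -2.243 -0.987 2.627
f 2 1 5
f 2 5 3
f 3 5 6
f 3 6 4
f 5 1 7
f 5 7 6
f 6 7 8
f 6 8 4
f 7 1 9
f 7 9 8
f 8 9 10
f 8 10 4
f 9 1 11
f 9 11 10
f 10 11 12
f 10 12 4
f 11 1 13
f 11 13 12
f 12 13 14
f 12 14 4
f 13 1 15
f 13 15 14
f 14 15 16
f 14 16 4
f 15 1 17
f 15 17 16
f 16 17 18
f 16 18 4
f 17 1 19
f 17 19 18
f 18 19 20
f 18 20 4
f 19 1 21
f 19 21 20
f 20 21 22
f 20 22 4
f 21 1 23
f 21 23 22
f 22 23 24
f 22 24 4
f 23 1 2
f 23 2 24
f 24 2 3
f 24 3 4
f 26 25 28
f 26 28 27
f 28 25 29
f 28 29 27
f 29 25 30
f 29 30 27
f 30 25 31
f 30 31 27
f 31 25 32
f 31 32 27
f 32 25 33
f 32 33 27
f 33 25 34
f 33 34 27
f 34 25 35
f 34 35 27
f 35 25 36
f 35 36 27
f 36 25 37
f 36 37 27
f 37 25 38
f 37 38 27
f 38 25 39
f 38 39 27
f 39 25 26
f 39 26 27
f 40 77 56
f 77 51 80
f 56 80 45
f 77 80 56
f 40 56 52
f 56 45 57
f 52 57 41
f 56 57 52
f 40 52 61
f 52 41 62
f 61 62 47
f 52 62 61
f 40 61 73
f 61 47 76
f 73 76 50
f 61 76 73
f 40 73 77
f 73 50 81
f 77 81 51
f 73 81 77
f 41 57 68
f 57 45 71
f 68 71 49
f 57 71 68
f 45 80 58
f 80 51 79
f 58 79 44
f 80 79 58
f 51 81 78
f 81 50 74
f 78 74 42
f 81 74 78
f 50 76 75
f 76 47 63
f 75 63 46
f 76 63 75
f 47 62 67
f 62 41 64
f 67 64 48
f 62 64 67
f 43 69 55
f 69 49 70
f 55 70 44
f 69 70 55
f 43 55 53
f 55 44 54
f 53 54 42
f 55 54 53
f 43 53 60
f 53 42 59
f 60 59 46
f 53 59 60
f 43 60 65
f 60 46 66
f 65 66 48
f 60 66 65
f 43 65 69
f 65 48 72
f 69 72 49
f 65 72 69
f 44 70 58
f 70 49 71
f 58 71 45
f 70 71 58
f 42 54 78
f 54 44 79
f 78 79 51
f 54 79 78
f 46 59 75
f 59 42 74
f 75 74 50
f 59 74 75
f 48 66 67
f 66 46 63
f 67 63 47
f 66 63 67
f 49 72 68
f 72 48 64
f 68 64 41
f 72 64 68
f 83 82 86
f 83 86 84
f 84 86 87
f 84 87 85
f 86 82 88
f 86 88 87
f 87 88 89
f 87 89 85
f 88 82 90
f 88 90 89
f 89 90 91
f 89 91 85
f 90 82 92
f 90 92 91
f 91 92 93
f 91 93 85
f 92 82 94
f 92 94 93
f 93 94 95
f 93 95 85
f 94 82 96
f 94 96 95
f 95 96 97
f 95 97 85
f 96 82 98
f 96 98 97
f 97 98 99
f 97 99 85
f 98 82 100
f 98 100 99
f 99 100 101
f 99 101 85
f 100 82 102
f 100 102 101
f 101 102 103
f 101 103 85
f 102 82 104
f 102 104 103
f 103 104 105
f 103 105 85
f 104 82 106
f 104 106 105
f 105 106 107
f 105 107 85
f 106 82 108
f 106 108 107
f 107 108 109
f 107 109 85
f 108 82 83
f 108 83 109
f 109 83 84
f 109 84 85
f 111 110 114
f 111 114 112
f 112 114 115
f 112 115 113
f 114 110 116
f 114 116 115
f 115 116 117
f 115 117 113
f 116 110 118
f 116 118 117
f 117 118 119
f 117 119 113
f 118 110 120
f 118 120 119
f 119 120 121
f 119 121 113
f 120 110 122
f 120 122 121
f 121 122 123
f 121 123 113
f 122 110 124
f 122 124 123
f 123 124 125
f 123 125 113
f 124 110 126
f 124 126 125
f 125 126 127
f 125 127 113
f 126 110 128
f 126 128 127
f 127 128 129
f 127 129 113
f 128 110 130
f 128 130 129
f 129 130 131
f 129 131 113
f 130 110 132
f 130 132 131
f 131 132 133
f 131 133 113
f 132 110 111
f 132 111 133
f 133 111 112
f 133 112 113



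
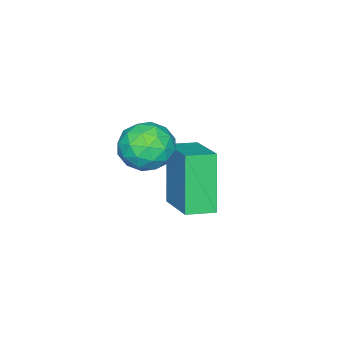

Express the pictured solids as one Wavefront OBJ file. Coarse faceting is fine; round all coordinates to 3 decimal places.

v 0.472 -3.035 1.983
v 0.994 -2.641 2.443
v 0.646 -4.099 2.697
v 1.168 -3.705 3.157
v 0.392 -3.516 3.181
v 0.285 -2.858 2.74
v 1.355 -3.882 2.4
v 1.248 -3.224 1.959
v 1.54 -3.165 2.701
v 0.944 -2.938 3.183
v 0.696 -3.802 1.957
v 0.1 -3.575 2.439
v 0.718 -2.745 2.15
v 0.922 -3.995 2.99
v 0.466 -3.884 3.004
v 0.773 -3.653 3.274
v 0.301 -2.872 2.325
v 0.608 -2.641 2.595
v 0.254 -3.155 3.029
v 1.032 -4.099 2.545
v 1.339 -3.868 2.815
v 0.867 -3.087 1.866
v 1.174 -2.856 2.136
v 1.386 -3.585 2.111
v 1.346 -2.821 2.572
v 1.448 -3.447 2.992
v 1.558 -3.55 2.547
v 1.495 -3.164 2.288
v 0.996 -2.688 2.856
v 1.097 -3.313 3.275
v 0.641 -3.202 3.289
v 0.578 -2.815 3.03
v 1.316 -2.996 3.007
v 0.543 -3.427 1.865
v 0.644 -4.052 2.284
v 1.062 -3.925 2.11
v 0.999 -3.538 1.851
v 0.192 -3.293 2.148
v 0.294 -3.919 2.568
v 0.145 -3.576 2.852
v 0.082 -3.19 2.593
v 0.324 -3.744 2.133
v -0.865 -3.884 -0.929
v -1.502 -4.295 0.824
v -1.507 -3.321 -1.03
v -2.144 -3.732 0.723
v 0.084 -2.688 -0.303
v -0.553 -3.099 1.45
v -0.558 -2.125 -0.404
v -1.195 -2.536 1.349
f 1 38 17
f 38 12 41
f 17 41 6
f 38 41 17
f 1 17 13
f 17 6 18
f 13 18 2
f 17 18 13
f 1 13 22
f 13 2 23
f 22 23 8
f 13 23 22
f 1 22 34
f 22 8 37
f 34 37 11
f 22 37 34
f 1 34 38
f 34 11 42
f 38 42 12
f 34 42 38
f 2 18 29
f 18 6 32
f 29 32 10
f 18 32 29
f 6 41 19
f 41 12 40
f 19 40 5
f 41 40 19
f 12 42 39
f 42 11 35
f 39 35 3
f 42 35 39
f 11 37 36
f 37 8 24
f 36 24 7
f 37 24 36
f 8 23 28
f 23 2 25
f 28 25 9
f 23 25 28
f 4 30 16
f 30 10 31
f 16 31 5
f 30 31 16
f 4 16 14
f 16 5 15
f 14 15 3
f 16 15 14
f 4 14 21
f 14 3 20
f 21 20 7
f 14 20 21
f 4 21 26
f 21 7 27
f 26 27 9
f 21 27 26
f 4 26 30
f 26 9 33
f 30 33 10
f 26 33 30
f 5 31 19
f 31 10 32
f 19 32 6
f 31 32 19
f 3 15 39
f 15 5 40
f 39 40 12
f 15 40 39
f 7 20 36
f 20 3 35
f 36 35 11
f 20 35 36
f 9 27 28
f 27 7 24
f 28 24 8
f 27 24 28
f 10 33 29
f 33 9 25
f 29 25 2
f 33 25 29
f 44 46 43
f 47 44 43
f 43 46 45
f 45 47 43
f 44 50 46
f 48 44 47
f 48 50 44
f 46 50 45
f 49 47 45
f 45 50 49
f 49 48 47
f 50 48 49



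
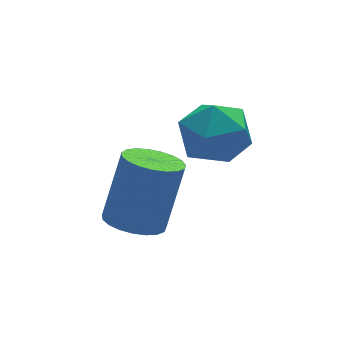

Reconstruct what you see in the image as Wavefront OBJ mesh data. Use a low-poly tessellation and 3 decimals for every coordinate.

v 3.015 0.293 1.572
v 3.461 -0.005 0.792
v 2.339 -1.075 1.708
v 2.785 -1.373 0.928
v 3.275 -1.209 1.721
v 3.693 -0.364 1.637
v 2.107 -0.716 0.863
v 2.525 0.129 0.779
v 2.9 -0.629 0.354
v 3.622 -0.933 0.884
v 2.178 -0.147 1.616
v 2.9 -0.451 2.146
v 0.662 -0.933 -0.662
v 1.122 -1.495 -0.732
v 1.797 -1.15 0.911
v 1.338 -0.587 0.982
v 1.285 -1.266 -0.847
v 1.96 -0.921 0.796
v 1.34 -0.979 -0.93
v 2.015 -0.634 0.713
v 1.277 -0.684 -0.967
v 1.953 -0.339 0.677
v 1.109 -0.432 -0.95
v 1.784 -0.087 0.693
v 0.863 -0.267 -0.884
v 1.539 0.078 0.759
v 0.583 -0.216 -0.779
v 1.258 0.129 0.864
v 0.316 -0.29 -0.654
v 0.992 0.055 0.989
v 0.109 -0.474 -0.531
v 0.785 -0.129 1.113
v -0.002 -0.738 -0.43
v 0.673 -0.393 1.214
v 0.002 -1.035 -0.369
v 0.677 -0.69 1.275
v 0.12 -1.315 -0.358
v 0.795 -0.97 1.285
v 0.331 -1.528 -0.401
v 1.007 -1.183 1.243
v 0.6 -1.639 -0.488
v 1.275 -1.294 1.156
v 0.88 -1.627 -0.605
v 1.555 -1.282 1.038
f 1 12 6
f 1 6 2
f 1 2 8
f 1 8 11
f 1 11 12
f 2 6 10
f 6 12 5
f 12 11 3
f 11 8 7
f 8 2 9
f 4 10 5
f 4 5 3
f 4 3 7
f 4 7 9
f 4 9 10
f 5 10 6
f 3 5 12
f 7 3 11
f 9 7 8
f 10 9 2
f 14 13 17
f 14 17 15
f 15 17 18
f 15 18 16
f 17 13 19
f 17 19 18
f 18 19 20
f 18 20 16
f 19 13 21
f 19 21 20
f 20 21 22
f 20 22 16
f 21 13 23
f 21 23 22
f 22 23 24
f 22 24 16
f 23 13 25
f 23 25 24
f 24 25 26
f 24 26 16
f 25 13 27
f 25 27 26
f 26 27 28
f 26 28 16
f 27 13 29
f 27 29 28
f 28 29 30
f 28 30 16
f 29 13 31
f 29 31 30
f 30 31 32
f 30 32 16
f 31 13 33
f 31 33 32
f 32 33 34
f 32 34 16
f 33 13 35
f 33 35 34
f 34 35 36
f 34 36 16
f 35 13 37
f 35 37 36
f 36 37 38
f 36 38 16
f 37 13 39
f 37 39 38
f 38 39 40
f 38 40 16
f 39 13 41
f 39 41 40
f 40 41 42
f 40 42 16
f 41 13 43
f 41 43 42
f 42 43 44
f 42 44 16
f 43 13 14
f 43 14 44
f 44 14 15
f 44 15 16



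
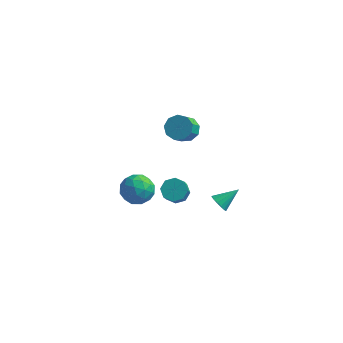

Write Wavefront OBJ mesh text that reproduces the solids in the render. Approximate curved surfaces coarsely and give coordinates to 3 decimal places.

v 2.245 -1.004 -3.339
v 2.668 -1.252 -3.511
v 2.935 -0.256 -2.721
v 2.629 -1.075 -3.682
v 2.502 -0.882 -3.774
v 2.317 -0.716 -3.766
v 2.114 -0.617 -3.661
v 1.942 -0.606 -3.481
v 1.839 -0.686 -3.27
v 1.829 -0.839 -3.073
v 1.915 -1.03 -2.938
v 2.076 -1.215 -2.895
v 2.276 -1.351 -2.953
v 2.469 -1.408 -3.1
v 2.61 -1.372 -3.301
v -1.608 -2.854 -1.147
v -1.167 -2.414 -1.727
v -0.613 -3.806 -1.113
v -0.172 -3.366 -1.693
v -0.267 -3.056 -0.906
v -0.882 -2.468 -0.927
v -0.898 -3.752 -1.913
v -1.513 -3.164 -1.934
v -0.728 -2.969 -2.201
v -0.338 -2.539 -1.578
v -1.442 -3.681 -1.262
v -1.052 -3.251 -0.639
v -1.475 -2.55 -1.44
v -0.305 -3.67 -1.4
v -0.361 -3.488 -0.937
v -0.101 -3.229 -1.278
v -1.307 -2.582 -0.97
v -1.048 -2.323 -1.311
v -0.519 -2.701 -0.828
v -0.732 -3.897 -1.529
v -0.473 -3.638 -1.87
v -1.679 -2.991 -1.562
v -1.419 -2.732 -1.903
v -1.261 -3.519 -2.012
v -0.958 -2.618 -2.06
v -0.373 -3.178 -2.04
v -0.8 -3.405 -2.169
v -1.161 -3.059 -2.181
v -0.728 -2.365 -1.694
v -0.143 -2.925 -1.674
v -0.199 -2.743 -1.211
v -0.561 -2.397 -1.223
v -0.47 -2.692 -1.972
v -1.637 -3.295 -1.166
v -1.052 -3.855 -1.146
v -1.219 -3.823 -1.617
v -1.581 -3.477 -1.629
v -1.407 -3.042 -0.8
v -0.822 -3.602 -0.78
v -0.619 -3.161 -0.659
v -0.98 -2.815 -0.671
v -1.31 -3.528 -0.868
v 0.718 -2.388 -1.696
v 1.052 -1.963 -1.413
v 1.456 -3.327 0.159
v 1.122 -3.752 -0.124
v 0.602 -1.951 -1.287
v 1.007 -3.314 0.285
v 0.221 -2.195 -1.4
v 0.625 -3.558 0.172
v 0.13 -2.552 -1.687
v 0.535 -3.915 -0.115
v 0.384 -2.813 -1.979
v 0.788 -4.177 -0.407
v 0.833 -2.826 -2.105
v 1.238 -4.189 -0.533
v 1.215 -2.582 -1.992
v 1.619 -3.945 -0.42
v 1.305 -2.225 -1.705
v 1.71 -3.588 -0.133
v 0.926 -1.843 2.455
v 1.507 -1.635 2.689
v 1.474 -2.428 3.479
v 0.894 -2.637 3.245
v 1.17 -1.416 2.894
v 1.137 -2.209 3.685
v 0.719 -1.397 2.894
v 0.686 -2.19 3.685
v 0.365 -1.587 2.689
v 0.332 -2.38 3.479
v 0.274 -1.897 2.374
v 0.241 -2.69 3.164
v 0.488 -2.182 2.097
v 0.455 -2.975 2.887
v 0.907 -2.309 1.987
v 0.874 -3.102 2.777
v 1.335 -2.218 2.097
v 1.302 -3.011 2.887
v 1.573 -1.951 2.374
v 1.54 -2.744 3.164
f 2 1 4
f 2 4 3
f 4 1 5
f 4 5 3
f 5 1 6
f 5 6 3
f 6 1 7
f 6 7 3
f 7 1 8
f 7 8 3
f 8 1 9
f 8 9 3
f 9 1 10
f 9 10 3
f 10 1 11
f 10 11 3
f 11 1 12
f 11 12 3
f 12 1 13
f 12 13 3
f 13 1 14
f 13 14 3
f 14 1 15
f 14 15 3
f 15 1 2
f 15 2 3
f 16 53 32
f 53 27 56
f 32 56 21
f 53 56 32
f 16 32 28
f 32 21 33
f 28 33 17
f 32 33 28
f 16 28 37
f 28 17 38
f 37 38 23
f 28 38 37
f 16 37 49
f 37 23 52
f 49 52 26
f 37 52 49
f 16 49 53
f 49 26 57
f 53 57 27
f 49 57 53
f 17 33 44
f 33 21 47
f 44 47 25
f 33 47 44
f 21 56 34
f 56 27 55
f 34 55 20
f 56 55 34
f 27 57 54
f 57 26 50
f 54 50 18
f 57 50 54
f 26 52 51
f 52 23 39
f 51 39 22
f 52 39 51
f 23 38 43
f 38 17 40
f 43 40 24
f 38 40 43
f 19 45 31
f 45 25 46
f 31 46 20
f 45 46 31
f 19 31 29
f 31 20 30
f 29 30 18
f 31 30 29
f 19 29 36
f 29 18 35
f 36 35 22
f 29 35 36
f 19 36 41
f 36 22 42
f 41 42 24
f 36 42 41
f 19 41 45
f 41 24 48
f 45 48 25
f 41 48 45
f 20 46 34
f 46 25 47
f 34 47 21
f 46 47 34
f 18 30 54
f 30 20 55
f 54 55 27
f 30 55 54
f 22 35 51
f 35 18 50
f 51 50 26
f 35 50 51
f 24 42 43
f 42 22 39
f 43 39 23
f 42 39 43
f 25 48 44
f 48 24 40
f 44 40 17
f 48 40 44
f 59 58 62
f 59 62 60
f 60 62 63
f 60 63 61
f 62 58 64
f 62 64 63
f 63 64 65
f 63 65 61
f 64 58 66
f 64 66 65
f 65 66 67
f 65 67 61
f 66 58 68
f 66 68 67
f 67 68 69
f 67 69 61
f 68 58 70
f 68 70 69
f 69 70 71
f 69 71 61
f 70 58 72
f 70 72 71
f 71 72 73
f 71 73 61
f 72 58 74
f 72 74 73
f 73 74 75
f 73 75 61
f 74 58 59
f 74 59 75
f 75 59 60
f 75 60 61
f 77 76 80
f 77 80 78
f 78 80 81
f 78 81 79
f 80 76 82
f 80 82 81
f 81 82 83
f 81 83 79
f 82 76 84
f 82 84 83
f 83 84 85
f 83 85 79
f 84 76 86
f 84 86 85
f 85 86 87
f 85 87 79
f 86 76 88
f 86 88 87
f 87 88 89
f 87 89 79
f 88 76 90
f 88 90 89
f 89 90 91
f 89 91 79
f 90 76 92
f 90 92 91
f 91 92 93
f 91 93 79
f 92 76 94
f 92 94 93
f 93 94 95
f 93 95 79
f 94 76 77
f 94 77 95
f 95 77 78
f 95 78 79



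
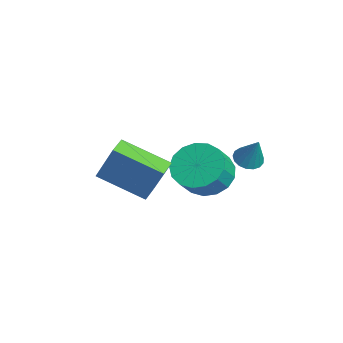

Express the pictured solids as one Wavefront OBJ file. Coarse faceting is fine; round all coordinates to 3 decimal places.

v 2.758 0.911 3.379
v 3.12 0.459 3.271
v 3.362 1.109 4.581
v 3.257 0.682 3.165
v 3.28 0.957 3.109
v 3.183 1.222 3.114
v 2.989 1.416 3.18
v 2.742 1.495 3.291
v 2.498 1.439 3.423
v 2.314 1.263 3.544
v 2.231 1.006 3.628
v 2.27 0.728 3.655
v 2.42 0.491 3.618
v 2.647 0.351 3.527
v 2.9 0.339 3.401
v 0.939 -0.103 1.556
v 1.854 0.422 1.284
v 2.477 -0.171 2.232
v 1.561 -0.697 2.504
v 1.627 0.739 1.631
v 2.249 0.145 2.579
v 1.242 0.862 1.961
v 1.865 0.268 2.909
v 0.788 0.764 2.198
v 1.41 0.171 3.146
v 0.368 0.468 2.288
v 0.99 -0.126 3.236
v 0.079 0.041 2.21
v 0.701 -0.553 3.158
v -0.013 -0.419 1.983
v 0.609 -1.013 2.931
v 0.113 -0.807 1.657
v 0.735 -1.401 2.605
v 0.428 -1.034 1.308
v 1.05 -1.627 2.257
v 0.86 -1.047 1.017
v 1.482 -1.641 1.965
v 1.31 -0.844 0.848
v 1.933 -1.438 1.796
v 1.676 -0.471 0.842
v 2.298 -1.065 1.79
v 1.872 -0.014 0.999
v 2.494 -0.608 1.947
v 1.544 -4.169 3.026
v 2.065 -3.63 4.64
v 2.551 -2.565 2.165
v 3.072 -2.026 3.78
v 2.228 -4.634 2.96
v 2.749 -4.095 4.575
v 3.235 -3.03 2.1
v 3.756 -2.491 3.714
f 2 1 4
f 2 4 3
f 4 1 5
f 4 5 3
f 5 1 6
f 5 6 3
f 6 1 7
f 6 7 3
f 7 1 8
f 7 8 3
f 8 1 9
f 8 9 3
f 9 1 10
f 9 10 3
f 10 1 11
f 10 11 3
f 11 1 12
f 11 12 3
f 12 1 13
f 12 13 3
f 13 1 14
f 13 14 3
f 14 1 15
f 14 15 3
f 15 1 2
f 15 2 3
f 17 16 20
f 17 20 18
f 18 20 21
f 18 21 19
f 20 16 22
f 20 22 21
f 21 22 23
f 21 23 19
f 22 16 24
f 22 24 23
f 23 24 25
f 23 25 19
f 24 16 26
f 24 26 25
f 25 26 27
f 25 27 19
f 26 16 28
f 26 28 27
f 27 28 29
f 27 29 19
f 28 16 30
f 28 30 29
f 29 30 31
f 29 31 19
f 30 16 32
f 30 32 31
f 31 32 33
f 31 33 19
f 32 16 34
f 32 34 33
f 33 34 35
f 33 35 19
f 34 16 36
f 34 36 35
f 35 36 37
f 35 37 19
f 36 16 38
f 36 38 37
f 37 38 39
f 37 39 19
f 38 16 40
f 38 40 39
f 39 40 41
f 39 41 19
f 40 16 42
f 40 42 41
f 41 42 43
f 41 43 19
f 42 16 17
f 42 17 43
f 43 17 18
f 43 18 19
f 45 47 44
f 48 45 44
f 44 47 46
f 46 48 44
f 45 51 47
f 49 45 48
f 49 51 45
f 47 51 46
f 50 48 46
f 46 51 50
f 50 49 48
f 51 49 50



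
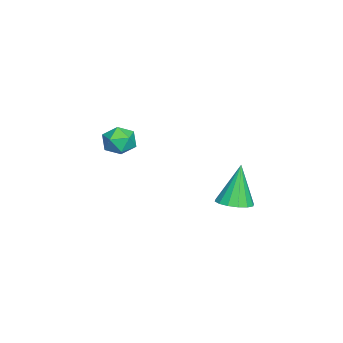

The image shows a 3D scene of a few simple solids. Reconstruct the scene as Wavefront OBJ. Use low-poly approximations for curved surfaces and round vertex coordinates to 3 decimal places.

v 3.902 2.23 2.341
v 4.61 2.493 2.535
v 3.338 2.39 4.179
v 4.398 2.823 2.441
v 4.053 2.995 2.32
v 3.668 2.961 2.205
v 3.345 2.731 2.126
v 3.172 2.367 2.104
v 3.194 1.966 2.146
v 3.407 1.636 2.24
v 3.752 1.465 2.361
v 4.137 1.498 2.477
v 4.46 1.728 2.556
v 4.633 2.092 2.577
v 0.788 -2.437 4.219
v 1.586 -2.441 4.271
v 0.834 -3.459 3.429
v 1.632 -3.463 3.481
v 1.189 -3.662 4.116
v 1.161 -3.03 4.604
v 1.259 -2.87 3.096
v 1.231 -2.238 3.584
v 1.877 -2.709 3.577
v 1.833 -3.198 4.207
v 0.587 -2.702 3.493
v 0.543 -3.191 4.123
f 2 1 4
f 2 4 3
f 4 1 5
f 4 5 3
f 5 1 6
f 5 6 3
f 6 1 7
f 6 7 3
f 7 1 8
f 7 8 3
f 8 1 9
f 8 9 3
f 9 1 10
f 9 10 3
f 10 1 11
f 10 11 3
f 11 1 12
f 11 12 3
f 12 1 13
f 12 13 3
f 13 1 14
f 13 14 3
f 14 1 2
f 14 2 3
f 15 26 20
f 15 20 16
f 15 16 22
f 15 22 25
f 15 25 26
f 16 20 24
f 20 26 19
f 26 25 17
f 25 22 21
f 22 16 23
f 18 24 19
f 18 19 17
f 18 17 21
f 18 21 23
f 18 23 24
f 19 24 20
f 17 19 26
f 21 17 25
f 23 21 22
f 24 23 16



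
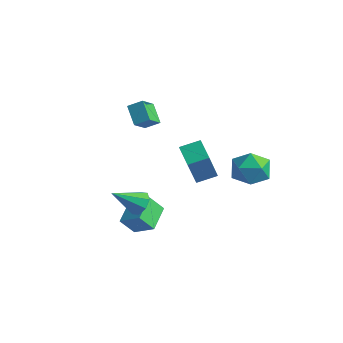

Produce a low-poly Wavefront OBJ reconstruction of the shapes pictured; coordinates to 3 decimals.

v 2.667 3.734 0.028
v 3.524 4.429 0.048
v 3.536 2.631 1.132
v 4.393 3.326 1.152
v 3.441 3.61 1.633
v 2.904 4.292 0.951
v 4.156 2.768 0.229
v 3.619 3.45 -0.453
v 4.445 3.832 0.172
v 4.003 4.352 1.04
v 3.057 2.708 0.14
v 2.615 3.228 1.008
v 0.729 -1.216 -1.808
v 0.168 0.064 -1.32
v -0.377 -1.432 -2.514
v -0.939 -0.153 -2.025
v 1.179 -0.687 -2.675
v 0.617 0.592 -2.186
v 0.072 -0.904 -3.38
v -0.489 0.376 -2.892
v 2.86 -0.157 2.505
v 3.07 -0.984 4.302
v 3.424 0.671 2.82
v 3.633 -0.156 4.618
v 3.907 -0.724 2.122
v 4.116 -1.551 3.92
v 4.47 0.104 2.438
v 4.68 -0.723 4.235
v 0.377 -0.807 -1.159
v 0.781 -1.319 -1.465
v -0.337 -1.993 -0.121
v 1.028 -1.087 -1.03
v 0.893 -0.691 -0.671
v 0.456 -0.363 -0.598
v -0.027 -0.296 -0.853
v -0.274 -0.528 -1.288
v -0.14 -0.923 -1.647
v 0.297 -1.251 -1.72
v -2.806 1.643 3.059
v -2.223 2.119 3.475
v -3.018 2.611 2.249
v -2.434 3.087 2.665
v -1.926 1.213 2.315
v -1.342 1.689 2.731
v -2.137 2.181 1.505
v -1.554 2.657 1.921
f 1 12 6
f 1 6 2
f 1 2 8
f 1 8 11
f 1 11 12
f 2 6 10
f 6 12 5
f 12 11 3
f 11 8 7
f 8 2 9
f 4 10 5
f 4 5 3
f 4 3 7
f 4 7 9
f 4 9 10
f 5 10 6
f 3 5 12
f 7 3 11
f 9 7 8
f 10 9 2
f 14 16 13
f 17 14 13
f 13 16 15
f 15 17 13
f 14 20 16
f 18 14 17
f 18 20 14
f 16 20 15
f 19 17 15
f 15 20 19
f 19 18 17
f 20 18 19
f 22 24 21
f 25 22 21
f 21 24 23
f 23 25 21
f 22 28 24
f 26 22 25
f 26 28 22
f 24 28 23
f 27 25 23
f 23 28 27
f 27 26 25
f 28 26 27
f 30 29 32
f 30 32 31
f 32 29 33
f 32 33 31
f 33 29 34
f 33 34 31
f 34 29 35
f 34 35 31
f 35 29 36
f 35 36 31
f 36 29 37
f 36 37 31
f 37 29 38
f 37 38 31
f 38 29 30
f 38 30 31
f 40 42 39
f 43 40 39
f 39 42 41
f 41 43 39
f 40 46 42
f 44 40 43
f 44 46 40
f 42 46 41
f 45 43 41
f 41 46 45
f 45 44 43
f 46 44 45



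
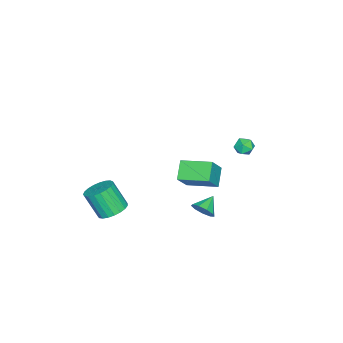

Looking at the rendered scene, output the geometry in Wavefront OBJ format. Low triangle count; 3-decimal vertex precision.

v 2.27 -3.498 -3.19
v 2.787 -4.246 -3.606
v 2.727 -5.21 -1.946
v 2.21 -4.462 -1.53
v 3.09 -4.005 -3.455
v 3.031 -4.969 -1.795
v 3.251 -3.676 -3.258
v 3.192 -4.64 -1.599
v 3.243 -3.316 -3.05
v 3.184 -4.28 -1.39
v 3.066 -2.988 -2.865
v 3.007 -3.952 -1.206
v 2.752 -2.748 -2.737
v 2.693 -3.712 -1.077
v 2.354 -2.638 -2.687
v 2.295 -3.601 -1.028
v 1.942 -2.676 -2.724
v 1.882 -3.64 -1.065
v 1.586 -2.857 -2.842
v 1.527 -3.82 -1.182
v 1.349 -3.148 -3.019
v 1.289 -4.112 -1.36
v 1.27 -3.5 -3.227
v 1.211 -4.464 -1.567
v 1.365 -3.852 -3.427
v 1.306 -4.815 -1.768
v 1.616 -4.142 -3.587
v 1.557 -5.106 -1.928
v 1.98 -4.321 -3.678
v 1.921 -5.285 -2.019
v 2.394 -4.358 -3.685
v 2.335 -5.322 -2.025
v 1.224 1.847 -2.192
v 1.618 1.765 -1.501
v 0.176 2.073 -1.568
v 1.633 2.287 -1.665
v 1.457 2.603 -2.075
v 1.171 2.565 -2.54
v 0.91 2.191 -2.843
v 0.796 1.656 -2.841
v 0.881 1.21 -2.535
v 1.127 1.062 -2.069
v 1.418 1.281 -1.661
v -1.854 -0.524 -2.947
v -2.936 -0.789 -2.05
v -2.049 1.475 -2.593
v -3.131 1.211 -1.696
v -0.709 -0.651 -1.604
v -1.791 -0.915 -0.707
v -0.904 1.349 -1.25
v -1.986 1.084 -0.353
v -0.394 3.868 3.759
v 0.022 4.291 4.1
v 0.418 3.649 3.04
v 0.834 4.072 3.381
v 0.638 3.482 3.665
v 0.137 3.617 4.109
v 0.303 4.323 3.031
v -0.198 4.458 3.475
v 0.452 4.572 3.65
v 0.659 4.052 4.042
v -0.219 3.888 3.098
v -0.012 3.368 3.49
f 2 1 5
f 2 5 3
f 3 5 6
f 3 6 4
f 5 1 7
f 5 7 6
f 6 7 8
f 6 8 4
f 7 1 9
f 7 9 8
f 8 9 10
f 8 10 4
f 9 1 11
f 9 11 10
f 10 11 12
f 10 12 4
f 11 1 13
f 11 13 12
f 12 13 14
f 12 14 4
f 13 1 15
f 13 15 14
f 14 15 16
f 14 16 4
f 15 1 17
f 15 17 16
f 16 17 18
f 16 18 4
f 17 1 19
f 17 19 18
f 18 19 20
f 18 20 4
f 19 1 21
f 19 21 20
f 20 21 22
f 20 22 4
f 21 1 23
f 21 23 22
f 22 23 24
f 22 24 4
f 23 1 25
f 23 25 24
f 24 25 26
f 24 26 4
f 25 1 27
f 25 27 26
f 26 27 28
f 26 28 4
f 27 1 29
f 27 29 28
f 28 29 30
f 28 30 4
f 29 1 31
f 29 31 30
f 30 31 32
f 30 32 4
f 31 1 2
f 31 2 32
f 32 2 3
f 32 3 4
f 34 33 36
f 34 36 35
f 36 33 37
f 36 37 35
f 37 33 38
f 37 38 35
f 38 33 39
f 38 39 35
f 39 33 40
f 39 40 35
f 40 33 41
f 40 41 35
f 41 33 42
f 41 42 35
f 42 33 43
f 42 43 35
f 43 33 34
f 43 34 35
f 45 47 44
f 48 45 44
f 44 47 46
f 46 48 44
f 45 51 47
f 49 45 48
f 49 51 45
f 47 51 46
f 50 48 46
f 46 51 50
f 50 49 48
f 51 49 50
f 52 63 57
f 52 57 53
f 52 53 59
f 52 59 62
f 52 62 63
f 53 57 61
f 57 63 56
f 63 62 54
f 62 59 58
f 59 53 60
f 55 61 56
f 55 56 54
f 55 54 58
f 55 58 60
f 55 60 61
f 56 61 57
f 54 56 63
f 58 54 62
f 60 58 59
f 61 60 53



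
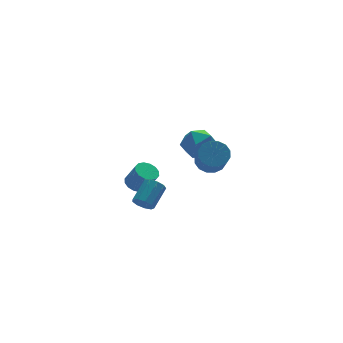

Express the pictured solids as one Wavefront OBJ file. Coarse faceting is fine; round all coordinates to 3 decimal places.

v 1.777 3.191 -1.01
v 2.329 3.542 -1.939
v 3.351 2.538 -0.321
v 3.903 2.889 -1.25
v 3.487 3.649 -0.515
v 2.514 4.052 -0.941
v 3.166 2.028 -1.319
v 2.193 2.431 -1.745
v 3.188 2.823 -2.129
v 3.386 3.825 -1.633
v 2.294 2.255 -0.627
v 2.492 3.257 -0.131
v -0.423 4.164 -4.138
v 0.279 4.161 -4.371
v 0.686 3.592 -3.135
v -0.017 3.596 -2.902
v 0.233 4.5 -4.2
v 0.64 3.932 -2.963
v 0.011 4.75 -4.012
v 0.418 4.182 -2.776
v -0.327 4.842 -3.858
v 0.08 4.274 -2.622
v -0.691 4.753 -3.779
v -0.285 4.185 -2.543
v -0.984 4.506 -3.797
v -0.577 3.938 -2.56
v -1.126 4.168 -3.905
v -0.719 3.599 -2.669
v -1.08 3.828 -4.077
v -0.673 3.26 -2.84
v -0.858 3.578 -4.264
v -0.451 3.01 -3.028
v -0.52 3.486 -4.418
v -0.113 2.918 -3.182
v -0.155 3.575 -4.497
v 0.251 3.007 -3.261
v 0.137 3.822 -4.48
v 0.544 3.254 -3.243
v -2.981 -2.509 -0.989
v -2.562 -2.598 -1.451
v -1.541 -1.841 -0.674
v -1.959 -1.751 -0.211
v -2.781 -2.233 -1.519
v -1.76 -1.476 -0.742
v -3.093 -1.997 -1.339
v -2.072 -1.24 -0.561
v -3.353 -2 -0.995
v -2.332 -1.243 -0.217
v -3.438 -2.241 -0.648
v -2.417 -1.484 0.129
v -3.309 -2.607 -0.461
v -2.288 -1.85 0.317
v -3.027 -2.927 -0.52
v -2.006 -2.17 0.257
v -2.723 -3.051 -0.799
v -1.702 -2.294 -0.022
v -2.539 -2.921 -1.167
v -1.518 -2.164 -0.389
v 0.98 -2.251 1.14
v 1.717 -2.081 1.528
v 1.317 -3.32 2.828
v 0.58 -3.489 2.44
v 1.428 -1.801 1.706
v 1.028 -3.04 3.006
v 1.018 -1.642 1.732
v 0.619 -2.881 3.032
v 0.599 -1.645 1.599
v 0.199 -2.884 2.9
v 0.281 -1.811 1.344
v -0.118 -3.05 2.644
v 0.151 -2.095 1.034
v -0.249 -3.334 2.334
v 0.243 -2.42 0.752
v -0.157 -3.659 2.052
v 0.532 -2.7 0.574
v 0.132 -3.939 1.874
v 0.941 -2.859 0.548
v 0.542 -4.098 1.848
v 1.361 -2.856 0.68
v 0.961 -4.095 1.981
v 1.678 -2.69 0.936
v 1.279 -3.929 2.236
v 1.809 -2.406 1.246
v 1.409 -3.645 2.546
f 1 12 6
f 1 6 2
f 1 2 8
f 1 8 11
f 1 11 12
f 2 6 10
f 6 12 5
f 12 11 3
f 11 8 7
f 8 2 9
f 4 10 5
f 4 5 3
f 4 3 7
f 4 7 9
f 4 9 10
f 5 10 6
f 3 5 12
f 7 3 11
f 9 7 8
f 10 9 2
f 14 13 17
f 14 17 15
f 15 17 18
f 15 18 16
f 17 13 19
f 17 19 18
f 18 19 20
f 18 20 16
f 19 13 21
f 19 21 20
f 20 21 22
f 20 22 16
f 21 13 23
f 21 23 22
f 22 23 24
f 22 24 16
f 23 13 25
f 23 25 24
f 24 25 26
f 24 26 16
f 25 13 27
f 25 27 26
f 26 27 28
f 26 28 16
f 27 13 29
f 27 29 28
f 28 29 30
f 28 30 16
f 29 13 31
f 29 31 30
f 30 31 32
f 30 32 16
f 31 13 33
f 31 33 32
f 32 33 34
f 32 34 16
f 33 13 35
f 33 35 34
f 34 35 36
f 34 36 16
f 35 13 37
f 35 37 36
f 36 37 38
f 36 38 16
f 37 13 14
f 37 14 38
f 38 14 15
f 38 15 16
f 40 39 43
f 40 43 41
f 41 43 44
f 41 44 42
f 43 39 45
f 43 45 44
f 44 45 46
f 44 46 42
f 45 39 47
f 45 47 46
f 46 47 48
f 46 48 42
f 47 39 49
f 47 49 48
f 48 49 50
f 48 50 42
f 49 39 51
f 49 51 50
f 50 51 52
f 50 52 42
f 51 39 53
f 51 53 52
f 52 53 54
f 52 54 42
f 53 39 55
f 53 55 54
f 54 55 56
f 54 56 42
f 55 39 57
f 55 57 56
f 56 57 58
f 56 58 42
f 57 39 40
f 57 40 58
f 58 40 41
f 58 41 42
f 60 59 63
f 60 63 61
f 61 63 64
f 61 64 62
f 63 59 65
f 63 65 64
f 64 65 66
f 64 66 62
f 65 59 67
f 65 67 66
f 66 67 68
f 66 68 62
f 67 59 69
f 67 69 68
f 68 69 70
f 68 70 62
f 69 59 71
f 69 71 70
f 70 71 72
f 70 72 62
f 71 59 73
f 71 73 72
f 72 73 74
f 72 74 62
f 73 59 75
f 73 75 74
f 74 75 76
f 74 76 62
f 75 59 77
f 75 77 76
f 76 77 78
f 76 78 62
f 77 59 79
f 77 79 78
f 78 79 80
f 78 80 62
f 79 59 81
f 79 81 80
f 80 81 82
f 80 82 62
f 81 59 83
f 81 83 82
f 82 83 84
f 82 84 62
f 83 59 60
f 83 60 84
f 84 60 61
f 84 61 62

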